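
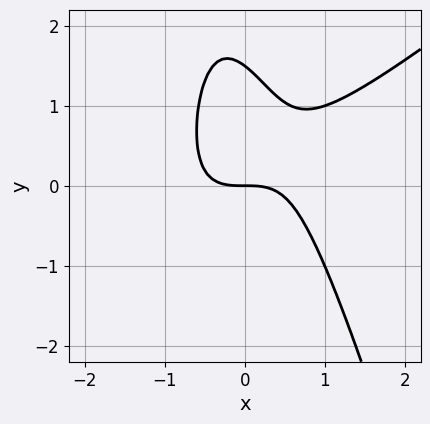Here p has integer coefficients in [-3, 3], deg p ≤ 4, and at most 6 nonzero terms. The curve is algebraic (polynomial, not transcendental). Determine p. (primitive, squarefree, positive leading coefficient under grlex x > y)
3*x^3 - 3*x^2*y - x*y^2 - 2*y^2 + 3*y

1. The degree is 3 — a generic line meets the curve in up to 3 points.
2. From the axis intercepts and sections: one y-axis crossing is at y = 0; it meets the x-axis at x = 0 (among the integer gridlines).
3. These observations pin down the coefficients.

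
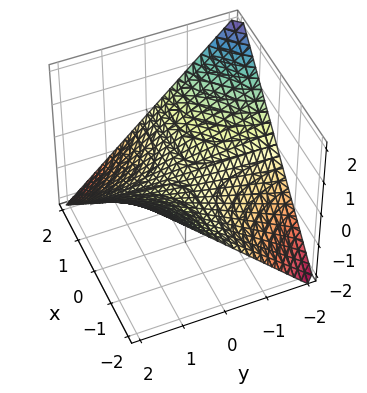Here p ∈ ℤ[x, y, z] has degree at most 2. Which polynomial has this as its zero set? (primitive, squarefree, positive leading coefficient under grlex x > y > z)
x*y + 2*z

(a) The degree is 2 — a hyperbolic paraboloid; a quadric.
(b) From the visible intercepts: every point of the x-axis in the box is on the surface; the visible y-axis segment lies entirely on the surface; it crosses the z-axis at the gridline z = 0.
(c) Together with the visible shape, these determine p as stated.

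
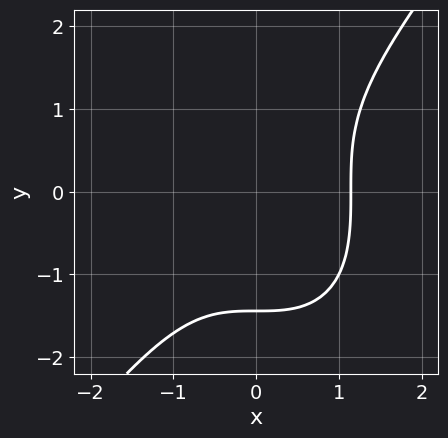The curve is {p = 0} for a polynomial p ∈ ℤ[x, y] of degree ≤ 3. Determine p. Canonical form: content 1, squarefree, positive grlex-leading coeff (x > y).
2*x^3 - y^3 - 3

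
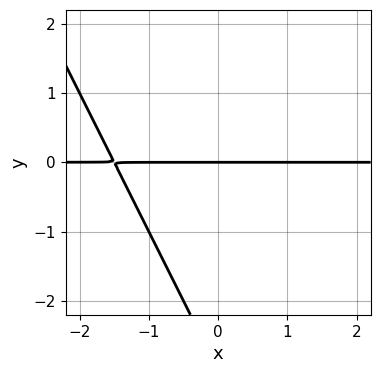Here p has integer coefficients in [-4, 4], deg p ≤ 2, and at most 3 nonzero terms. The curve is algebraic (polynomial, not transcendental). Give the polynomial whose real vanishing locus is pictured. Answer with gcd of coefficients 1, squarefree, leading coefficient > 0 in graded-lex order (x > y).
(a) Degree: a generic line meets the curve in up to 2 points, so deg p = 2.
(b) Against the integer gridlines: it crosses the y-axis at the gridline y = 0; every point of the x-axis in the box is on the curve.
(c) Putting this together gives p.

2*x*y + y^2 + 3*y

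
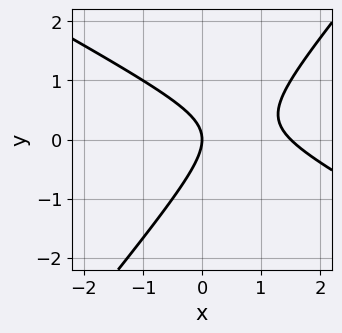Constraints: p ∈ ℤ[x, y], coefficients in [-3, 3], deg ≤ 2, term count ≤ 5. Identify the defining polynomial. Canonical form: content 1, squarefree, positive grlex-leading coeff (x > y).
1. The degree is 2 — no degree-1 curve has this shape.
2. Reading off the gridlines: one y-axis crossing is at y = 0; it meets the x-axis at x = 0 (among the integer gridlines).
3. Fitting integer coefficients to these (and the overall shape) gives p.

2*x^2 + 2*x*y - 3*y^2 - 3*x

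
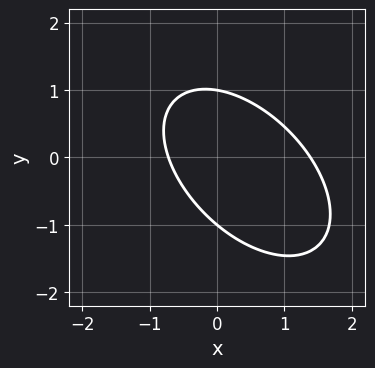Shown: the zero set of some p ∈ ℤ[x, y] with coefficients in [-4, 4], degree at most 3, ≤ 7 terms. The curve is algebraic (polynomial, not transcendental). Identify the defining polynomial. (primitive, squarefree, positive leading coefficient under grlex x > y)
3*x^2 + 3*x*y + 3*y^2 - 2*x - 3

1. deg p = 2. The shape is more complex than any degree-1 curve.
2. Against the integer gridlines: among the integer gridlines, it crosses the y-axis at y ∈ {-1, 1}.
3. Matching integer coefficients to the picture gives p.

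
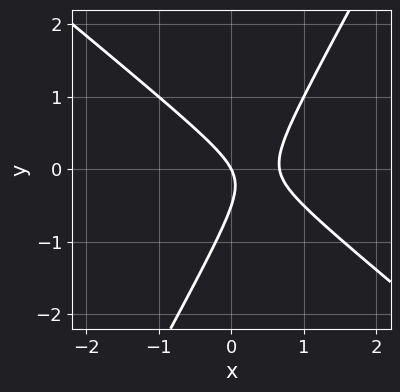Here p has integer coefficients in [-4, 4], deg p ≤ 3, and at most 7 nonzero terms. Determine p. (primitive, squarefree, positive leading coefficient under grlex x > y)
3*x^2 + 2*x*y - 2*y^2 - 2*x - y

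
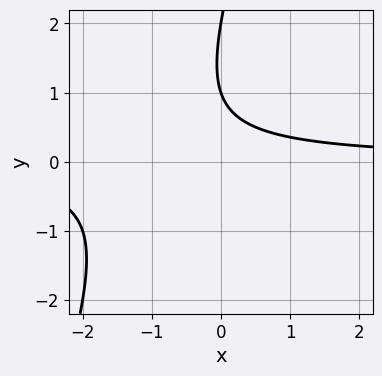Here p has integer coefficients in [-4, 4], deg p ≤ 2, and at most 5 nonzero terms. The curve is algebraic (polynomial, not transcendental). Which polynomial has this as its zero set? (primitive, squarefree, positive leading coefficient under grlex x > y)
3*x*y - y^2 + 3*y - 2

First, the degree is 2 — no degree-1 curve has this shape.
Next, reading off the gridlines: no x-intercept at any integer in the box; the y-axis gridline crossings are at y ∈ {1, 2}.
Finally, solving for integer coefficients yields p as stated.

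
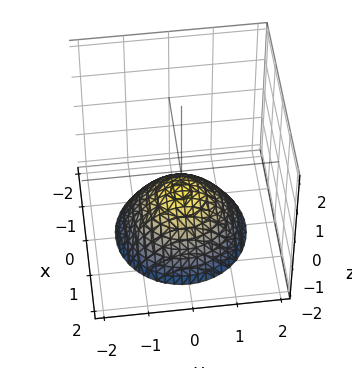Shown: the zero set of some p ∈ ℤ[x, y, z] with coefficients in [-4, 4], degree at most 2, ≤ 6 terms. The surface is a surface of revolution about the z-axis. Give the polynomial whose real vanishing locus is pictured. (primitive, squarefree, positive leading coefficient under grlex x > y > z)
2*x^2 + 2*y^2 + 3*z + 2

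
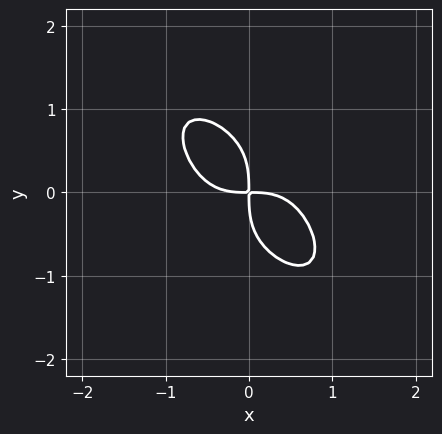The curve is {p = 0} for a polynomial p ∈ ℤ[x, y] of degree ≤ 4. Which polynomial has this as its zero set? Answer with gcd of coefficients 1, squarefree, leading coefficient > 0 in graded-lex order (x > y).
1. deg p = 4.
2. Solving for integer coefficients yields p as stated.

3*x^4 + 2*y^4 + 3*x*y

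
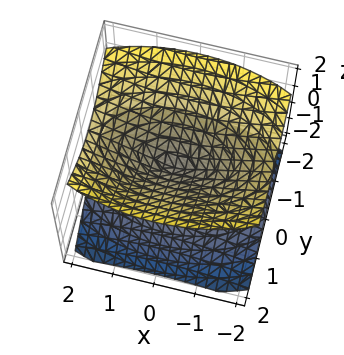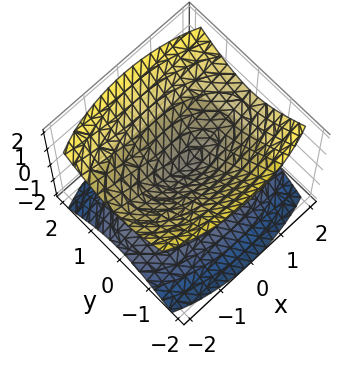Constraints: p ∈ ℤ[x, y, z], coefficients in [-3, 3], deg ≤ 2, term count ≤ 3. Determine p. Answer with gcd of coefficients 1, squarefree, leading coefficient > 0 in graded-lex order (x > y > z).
x^2 + 3*y^2 - 3*z^2

There are 2 components. They look like related sheets of one shape, so recover p as a whole.
Degree: two nappes meeting at a single point; a quadric, so deg p = 2.
Symmetries: the y ↦ −y reflection is a symmetry, so y appears only in even powers; the z ↦ −z reflection is a symmetry, so z appears only in even powers; it's symmetric under x → −x, forcing even powers of x.
Reading off the gridlines: it crosses the y-axis at the gridline y = 0; one z-axis crossing is at z = 0.
Assembling these constraints gives the stated polynomial.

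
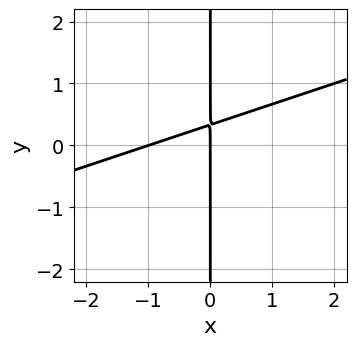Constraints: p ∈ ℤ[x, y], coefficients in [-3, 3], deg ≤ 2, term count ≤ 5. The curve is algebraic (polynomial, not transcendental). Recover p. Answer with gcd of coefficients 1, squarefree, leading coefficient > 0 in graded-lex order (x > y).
x^2 - 3*x*y + x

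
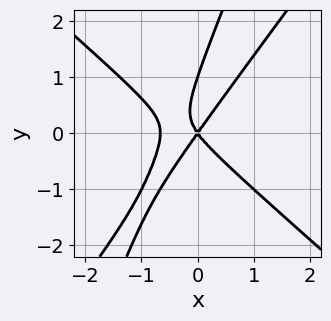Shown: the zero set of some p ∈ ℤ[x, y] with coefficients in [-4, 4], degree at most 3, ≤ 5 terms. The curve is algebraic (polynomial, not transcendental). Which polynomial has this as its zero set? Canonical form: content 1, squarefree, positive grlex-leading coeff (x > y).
3*x^3 - 3*x*y^2 + y^3 + 2*x^2 - y^2

First, the degree is 3 — the shape is more complex than any degree-2 curve.
Then, from the visible intercepts: among the integer gridlines, it crosses the y-axis at y ∈ {0, 1}; one x-axis crossing is at x = 0.
Finally, together with the visible shape, these determine p as stated.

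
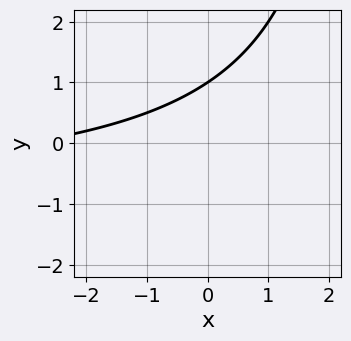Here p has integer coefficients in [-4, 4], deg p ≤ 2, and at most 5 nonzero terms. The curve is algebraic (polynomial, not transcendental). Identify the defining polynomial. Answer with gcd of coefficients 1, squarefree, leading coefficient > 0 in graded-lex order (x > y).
(a) Degree: no degree-1 curve has this shape, so deg p = 2.
(b) Observable constraints: it crosses the y-axis at the gridline y = 1; the curve avoids every integer x-axis point in the box.
(c) Fitting integer coefficients to these (and the overall shape) gives p.

x*y + x - 3*y + 3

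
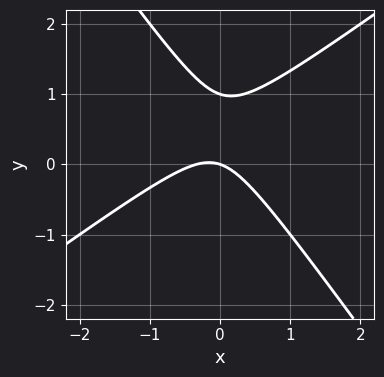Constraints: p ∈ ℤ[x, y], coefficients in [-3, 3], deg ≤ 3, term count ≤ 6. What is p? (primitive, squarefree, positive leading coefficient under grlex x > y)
3*x^2 - 2*x*y - 3*y^2 + x + 3*y

First, degree: the shape is more complex than any degree-1 curve, so deg p = 2.
Next, from the axis intercepts and sections: the y-axis gridline crossings are at y ∈ {0, 1}; one x-axis crossing is at x = 0.
Finally, together with the visible shape, these determine p as stated.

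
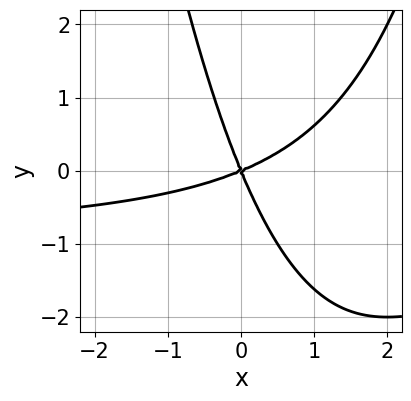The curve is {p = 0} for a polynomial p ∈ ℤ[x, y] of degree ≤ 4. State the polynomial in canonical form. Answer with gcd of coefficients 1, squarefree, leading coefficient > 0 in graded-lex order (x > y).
x^2*y + x^2 - 2*x*y - y^2

First, the degree is 3 — no degree-2 curve has this shape.
Next, observable constraints: it crosses the x-axis at the gridline x = 0; it crosses the y-axis at the gridline y = 0.
Finally, solving for integer coefficients yields p as stated.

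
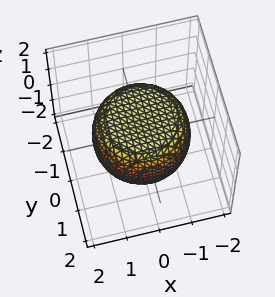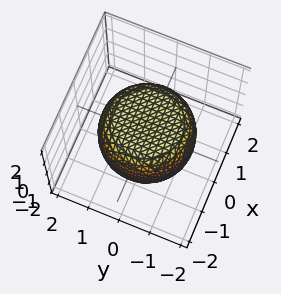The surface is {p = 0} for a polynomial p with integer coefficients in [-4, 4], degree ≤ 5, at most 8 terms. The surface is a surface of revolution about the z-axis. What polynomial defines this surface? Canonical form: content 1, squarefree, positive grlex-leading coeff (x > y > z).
The degree is 4 — a generic line meets the surface in up to 4 points.
Symmetry: the z-axis is an axis of rotation, so x and y enter only as x² + y².
Observable constraints: a circular section at z = 1 has radius exactly 1; among the integer gridlines, it crosses the z-axis at z ∈ {-1, 1}.
These observations pin down the coefficients.

x^4 + 2*x^2*y^2 + y^4 - x^2 - y^2 + 2*z^2 - 2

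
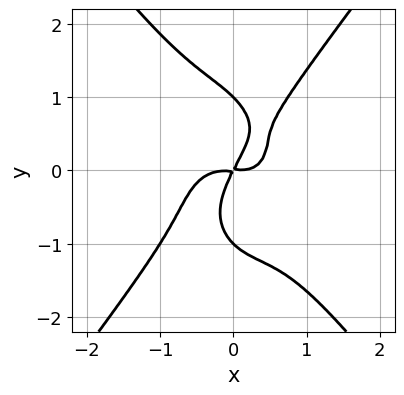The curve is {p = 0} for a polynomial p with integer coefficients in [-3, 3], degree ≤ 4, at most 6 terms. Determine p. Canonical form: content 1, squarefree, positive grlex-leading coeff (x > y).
3*x^4 - y^4 + x^2*y - 2*x*y + y^2

(a) The degree is 4 — no degree-3 curve has this shape.
(b) From the axis intercepts and sections: among the integer gridlines, it crosses the y-axis at y ∈ {-1, 1}.
(c) These observations pin down the coefficients.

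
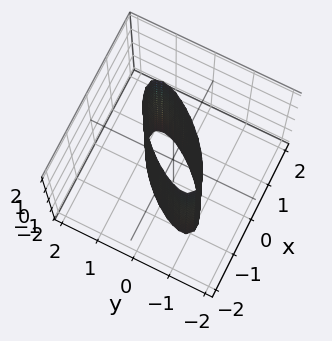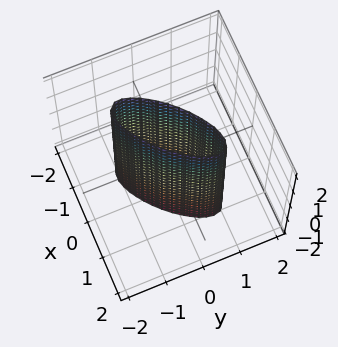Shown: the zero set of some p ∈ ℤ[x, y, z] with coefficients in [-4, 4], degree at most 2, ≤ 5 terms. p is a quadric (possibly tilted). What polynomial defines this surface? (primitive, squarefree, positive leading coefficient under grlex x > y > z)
deg p = 2.
Observable constraints: the surface avoids every integer z-axis point in the box.
Assembling these constraints gives the stated polynomial.

2*x^2 - 3*x*y + 2*y^2 - 1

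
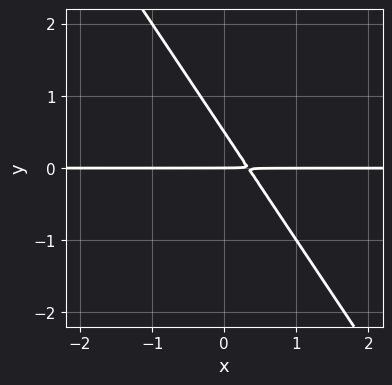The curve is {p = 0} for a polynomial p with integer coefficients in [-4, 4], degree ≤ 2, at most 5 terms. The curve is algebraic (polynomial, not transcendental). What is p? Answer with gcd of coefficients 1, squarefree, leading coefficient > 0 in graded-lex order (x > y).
3*x*y + 2*y^2 - y

The degree is 2 — a generic line meets the curve in up to 2 points.
From the visible intercepts: it crosses the y-axis at the gridline y = 0; the visible x-axis segment lies entirely on the curve.
Matching integer coefficients to the picture gives p.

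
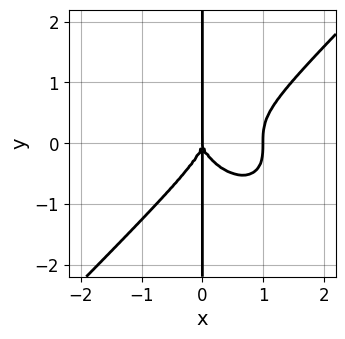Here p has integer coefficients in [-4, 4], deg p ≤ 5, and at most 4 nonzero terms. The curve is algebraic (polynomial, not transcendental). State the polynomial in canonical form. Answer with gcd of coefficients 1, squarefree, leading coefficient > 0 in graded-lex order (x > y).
x^4 - x*y^3 - x^3

(a) Degree: a generic line meets the curve in up to 4 points, so deg p = 4.
(b) From the visible intercepts: every point of the y-axis in the box is on the curve; among the integer gridlines, it crosses the x-axis at x ∈ {0, 1}.
(c) Putting this together gives p.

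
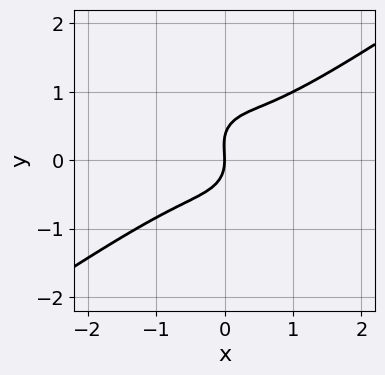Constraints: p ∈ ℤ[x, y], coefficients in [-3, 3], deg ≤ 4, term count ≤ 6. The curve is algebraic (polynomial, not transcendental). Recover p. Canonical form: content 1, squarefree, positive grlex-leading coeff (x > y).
The degree is 3 — the shape is more complex than any degree-2 curve.
Observable constraints: it crosses the x-axis at the gridline x = 0; it crosses the y-axis at the gridline y = 0.
Matching integer coefficients to the picture gives p.

3*x^3 - 3*x^2*y - 3*y^3 + y^2 + 2*x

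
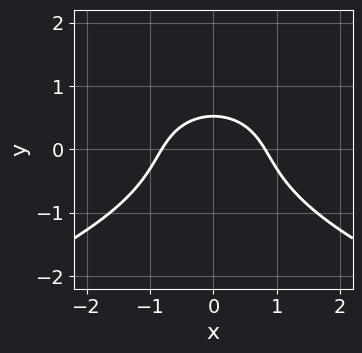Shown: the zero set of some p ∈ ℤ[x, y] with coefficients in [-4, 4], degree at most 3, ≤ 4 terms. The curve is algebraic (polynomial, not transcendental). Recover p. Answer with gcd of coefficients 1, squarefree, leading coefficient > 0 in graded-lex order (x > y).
The degree is 3 — no degree-2 curve has this shape.
Symmetries: mirror symmetry x ↦ −x ⇒ only even powers of x.
The integer polynomial consistent with all of this is the stated p.

3*y^3 + 3*x^2 + 3*y - 2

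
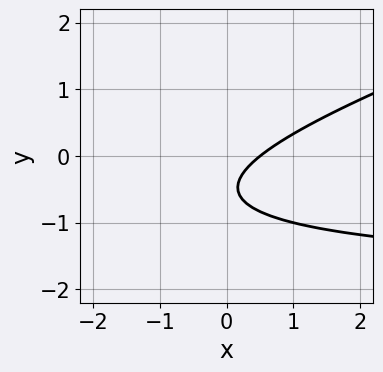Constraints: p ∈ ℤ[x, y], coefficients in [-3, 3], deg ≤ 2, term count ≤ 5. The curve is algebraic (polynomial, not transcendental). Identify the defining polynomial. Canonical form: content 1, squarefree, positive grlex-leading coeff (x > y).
(a) Degree: a generic line meets the curve in up to 2 points, so deg p = 2.
(b) Reading off the gridlines: the curve avoids every integer y-axis point in the box.
(c) Putting this together gives p.

x*y - 3*y^2 + 2*x - 3*y - 1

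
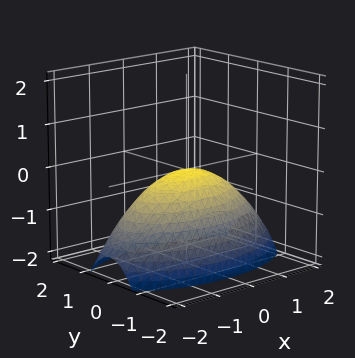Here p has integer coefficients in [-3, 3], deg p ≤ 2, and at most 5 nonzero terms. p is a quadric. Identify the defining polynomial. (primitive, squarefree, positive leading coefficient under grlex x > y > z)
x^2 + 3*y^2 + 3*z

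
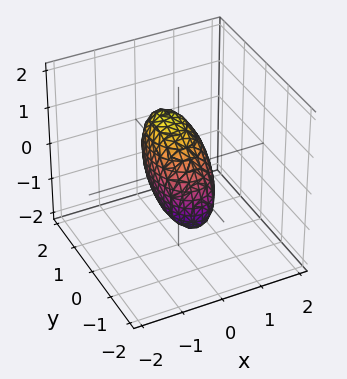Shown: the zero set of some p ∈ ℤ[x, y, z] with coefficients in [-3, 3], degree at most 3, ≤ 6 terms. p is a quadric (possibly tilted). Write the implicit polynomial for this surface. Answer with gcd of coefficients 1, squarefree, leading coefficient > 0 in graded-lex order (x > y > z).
2*x^2 + y^2 - y*z + z^2 - 1

1. The degree is 2 — a generic line meets the surface in up to 2 points.
2. Observable constraints: among the integer gridlines, it crosses the y-axis at y ∈ {-1, 1}; among the integer gridlines, it crosses the z-axis at z ∈ {-1, 1}.
3. Matching integer coefficients to the picture gives p.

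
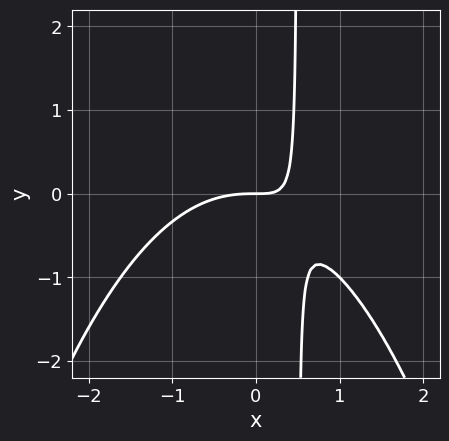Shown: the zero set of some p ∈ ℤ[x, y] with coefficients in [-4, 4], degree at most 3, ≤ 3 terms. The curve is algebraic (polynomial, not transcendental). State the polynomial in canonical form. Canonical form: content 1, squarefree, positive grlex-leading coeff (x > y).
x^3 + 2*x*y - y

1. deg p = 3. No degree-2 curve has this shape.
2. From the visible intercepts: one y-axis crossing is at y = 0; it meets the x-axis at x = 0 (among the integer gridlines).
3. Solving for integer coefficients yields p as stated.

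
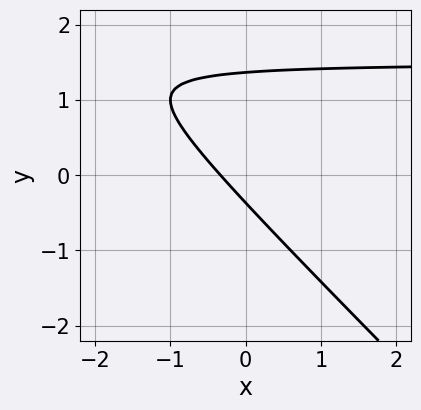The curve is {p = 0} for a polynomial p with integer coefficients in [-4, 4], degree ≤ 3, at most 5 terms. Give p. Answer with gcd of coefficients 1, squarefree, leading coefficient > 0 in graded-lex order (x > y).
(a) Degree: a generic line meets the curve in up to 2 points, so deg p = 2.
(b) Solving for integer coefficients yields p as stated.

2*x*y + 2*y^2 - 3*x - 2*y - 1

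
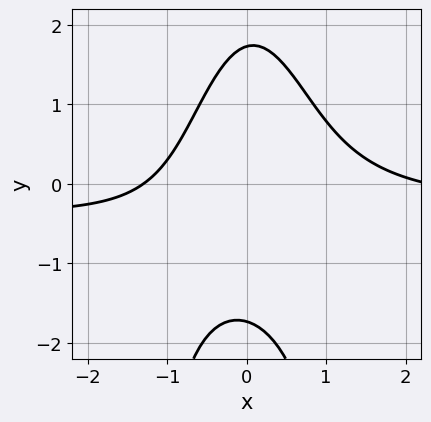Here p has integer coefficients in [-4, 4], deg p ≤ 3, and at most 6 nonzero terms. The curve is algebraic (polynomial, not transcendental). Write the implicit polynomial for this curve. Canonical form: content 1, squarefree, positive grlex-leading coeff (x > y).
3*x^2*y + x^2 + y^2 - x - 3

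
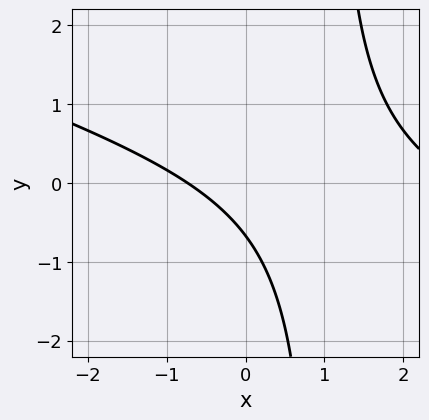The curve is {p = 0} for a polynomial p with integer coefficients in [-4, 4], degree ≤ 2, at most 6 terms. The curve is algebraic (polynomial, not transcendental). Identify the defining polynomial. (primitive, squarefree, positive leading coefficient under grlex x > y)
x^2 + 3*x*y - 2*x - 3*y - 2

(a) Degree: the shape is more complex than any degree-1 curve, so deg p = 2.
(b) The integer polynomial consistent with all of this is the stated p.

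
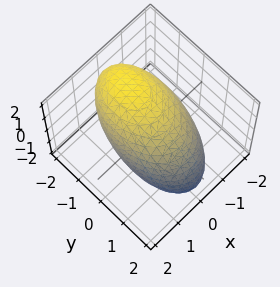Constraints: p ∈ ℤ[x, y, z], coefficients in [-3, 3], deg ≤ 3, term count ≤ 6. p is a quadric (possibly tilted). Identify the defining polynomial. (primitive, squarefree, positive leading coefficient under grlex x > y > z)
First, deg p = 2.
Finally, the integer polynomial consistent with all of this is the stated p.

2*x^2 + y^2 + y*z + z^2 - 3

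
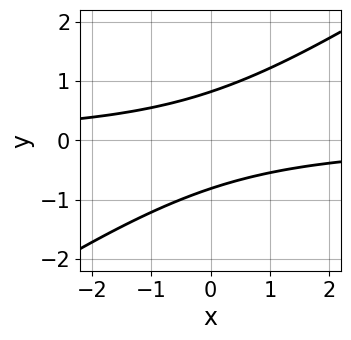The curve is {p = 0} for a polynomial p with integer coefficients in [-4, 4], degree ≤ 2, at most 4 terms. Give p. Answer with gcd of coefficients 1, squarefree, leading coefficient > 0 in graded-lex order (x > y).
2*x*y - 3*y^2 + 2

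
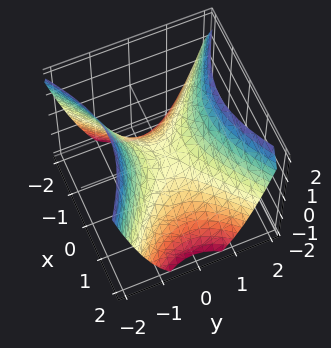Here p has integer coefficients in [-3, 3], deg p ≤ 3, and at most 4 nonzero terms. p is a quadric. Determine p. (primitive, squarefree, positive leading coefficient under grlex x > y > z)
2*x^2 - 3*y^2 + 3*z

1. The degree is 2 — a saddle surface; a quadric.
2. Symmetries: mirror symmetry y ↦ −y ⇒ only even powers of y; mirror symmetry x ↦ −x ⇒ only even powers of x.
3. From the visible intercepts: it crosses the y-axis at the gridline y = 0; it crosses the z-axis at the gridline z = 0; it crosses the x-axis at the gridline x = 0.
4. Assembling these constraints gives the stated polynomial.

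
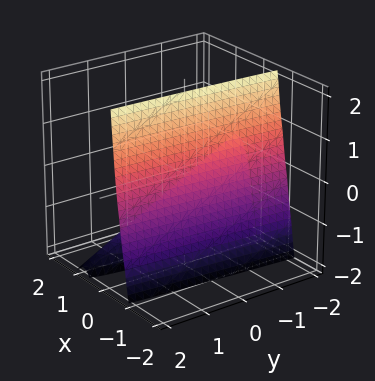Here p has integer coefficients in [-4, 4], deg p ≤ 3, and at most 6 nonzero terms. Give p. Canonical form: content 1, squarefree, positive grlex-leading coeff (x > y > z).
3*x^3 - 3*x^2 + x*y + 2*x*z + 2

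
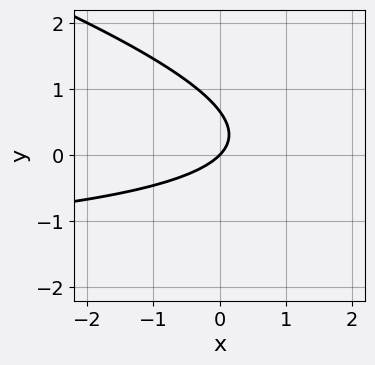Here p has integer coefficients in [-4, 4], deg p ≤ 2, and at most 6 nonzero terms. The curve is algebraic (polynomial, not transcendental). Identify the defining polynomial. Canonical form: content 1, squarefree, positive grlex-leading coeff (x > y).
1. deg p = 2.
2. From the axis intercepts and sections: it crosses the y-axis at the gridline y = 0; it crosses the x-axis at the gridline x = 0.
3. Matching integer coefficients to the picture gives p.

x*y + 3*y^2 + 2*x - 2*y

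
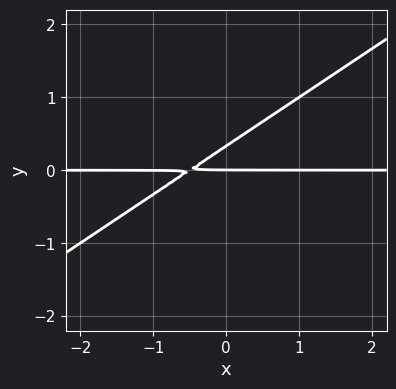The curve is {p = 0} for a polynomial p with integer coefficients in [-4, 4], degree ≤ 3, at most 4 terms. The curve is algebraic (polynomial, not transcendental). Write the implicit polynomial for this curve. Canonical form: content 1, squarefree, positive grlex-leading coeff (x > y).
(a) deg p = 2. No degree-1 curve has this shape.
(b) Checking where it meets the axes: it crosses the y-axis at the gridline y = 0; the visible x-axis segment lies entirely on the curve.
(c) Fitting integer coefficients to these (and the overall shape) gives p.

2*x*y - 3*y^2 + y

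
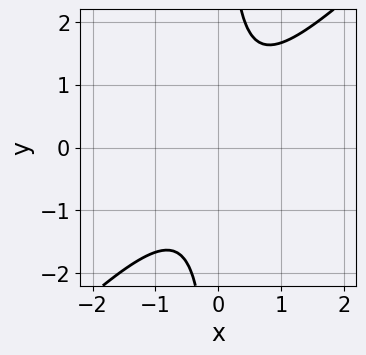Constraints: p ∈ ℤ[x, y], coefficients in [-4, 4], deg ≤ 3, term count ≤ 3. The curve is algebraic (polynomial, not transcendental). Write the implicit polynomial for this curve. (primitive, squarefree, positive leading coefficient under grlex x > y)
Degree: a generic line meets the curve in up to 2 points, so deg p = 2.
Reading off the gridlines: no x-intercept at any integer in the box; the curve avoids every integer y-axis point in the box.
Fitting integer coefficients to these (and the overall shape) gives p.

3*x^2 - 3*x*y + 2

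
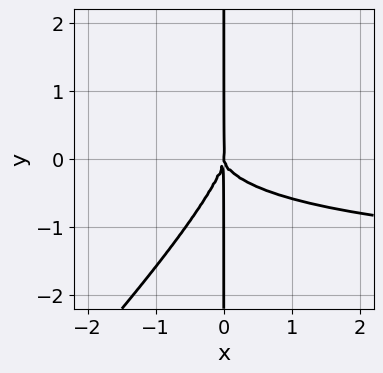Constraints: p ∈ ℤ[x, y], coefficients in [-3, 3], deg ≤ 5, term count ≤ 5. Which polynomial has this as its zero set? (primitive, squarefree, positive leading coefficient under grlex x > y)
x^3*y - 3*x^2*y^2 + 2*x*y^3 + 2*x^3

(a) Degree: no degree-3 curve has this shape, so deg p = 4.
(b) Checking where it meets the axes: it crosses the x-axis at the gridline x = 0; every point of the y-axis in the box is on the curve.
(c) These observations pin down the coefficients.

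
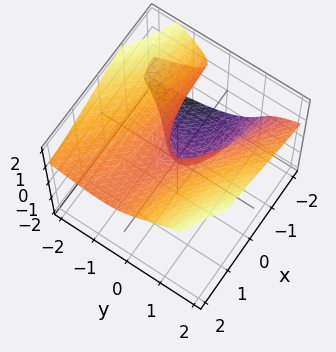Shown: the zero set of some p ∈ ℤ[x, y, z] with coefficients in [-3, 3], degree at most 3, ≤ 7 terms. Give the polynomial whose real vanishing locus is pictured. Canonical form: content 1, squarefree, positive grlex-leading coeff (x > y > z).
3*x*y*z - 3*z^3 - x*z + 3*y^2 + 2*x

First, the degree is 3 — no degree-2 surface has this shape.
Next, against the integer gridlines: one x-axis crossing is at x = 0; it meets the y-axis at y = 0 (among the integer gridlines); one z-axis crossing is at z = 0.
Finally, putting this together gives p.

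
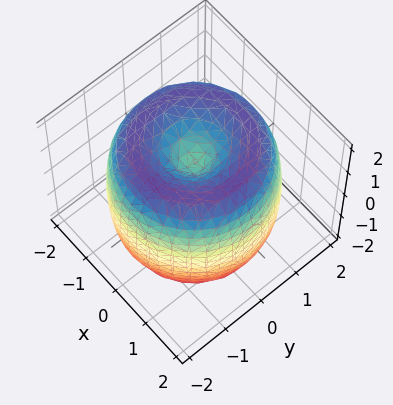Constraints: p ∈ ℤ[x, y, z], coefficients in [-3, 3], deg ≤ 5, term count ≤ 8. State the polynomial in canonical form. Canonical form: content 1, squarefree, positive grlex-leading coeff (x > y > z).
x^4 + 2*x^2*y^2 + y^4 - 3*x^2 - 3*y^2 + z^2 - 1

1. deg p = 4. The shape is more complex than any degree-3 surface.
2. Symmetries: rotational symmetry about the z-axis ⇒ p depends on x, y only through x² + y².
3. Against the integer gridlines: a circular section at z = 0 has radius between 1 and 2; among the integer gridlines, it crosses the z-axis at z ∈ {-1, 1}.
4. Together with the visible shape, these determine p as stated.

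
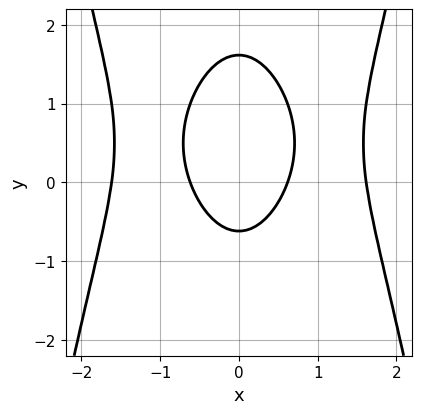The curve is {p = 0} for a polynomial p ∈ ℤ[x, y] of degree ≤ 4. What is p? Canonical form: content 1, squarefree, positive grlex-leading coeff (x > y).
x^4 - 3*x^2 - y^2 + y + 1

First, degree: no degree-3 curve has this shape, so deg p = 4.
Then, symmetries: it's symmetric under x → −x, forcing even powers of x.
Finally, these observations pin down the coefficients.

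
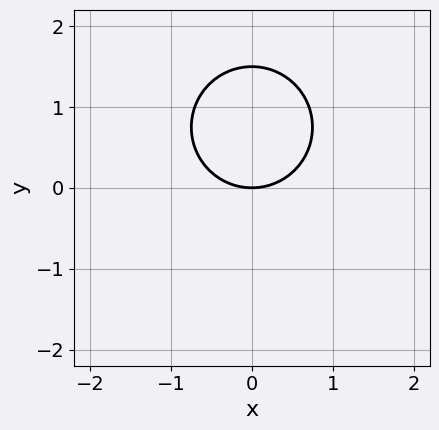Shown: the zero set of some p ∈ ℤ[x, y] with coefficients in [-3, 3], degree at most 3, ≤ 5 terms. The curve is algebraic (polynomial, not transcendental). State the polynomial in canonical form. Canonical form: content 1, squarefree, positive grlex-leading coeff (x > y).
2*x^2 + 2*y^2 - 3*y

Degree: a generic line meets the curve in up to 2 points, so deg p = 2.
Symmetries: it's symmetric under x → −x, forcing even powers of x.
Observable constraints: it meets the y-axis at y = 0 (among the integer gridlines); it crosses the x-axis at the gridline x = 0.
Together with the visible shape, these determine p as stated.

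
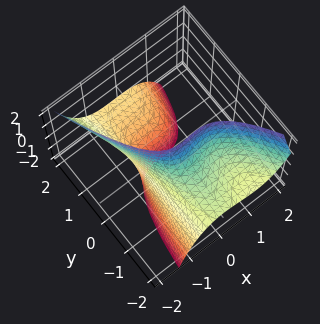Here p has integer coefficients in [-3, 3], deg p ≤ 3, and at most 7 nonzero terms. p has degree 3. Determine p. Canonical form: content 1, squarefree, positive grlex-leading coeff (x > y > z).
Degree: the shape is more complex than any degree-2 surface, so deg p = 3.
From the axis intercepts and sections: the surface avoids every integer y-axis point in the box; the surface avoids every integer z-axis point in the box.
Solving for integer coefficients yields p as stated.

2*x^3 + x^2*y - x^2 + 2*y*z + 2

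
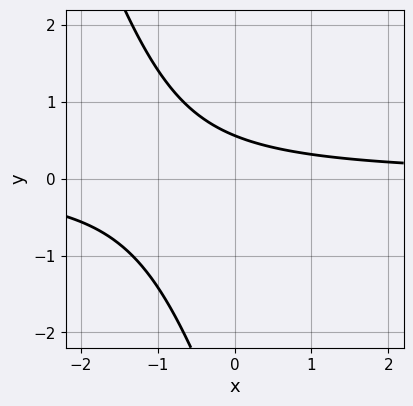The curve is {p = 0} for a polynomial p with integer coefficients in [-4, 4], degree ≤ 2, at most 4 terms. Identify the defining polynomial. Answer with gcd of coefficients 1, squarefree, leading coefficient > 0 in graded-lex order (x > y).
3*x*y + y^2 + 3*y - 2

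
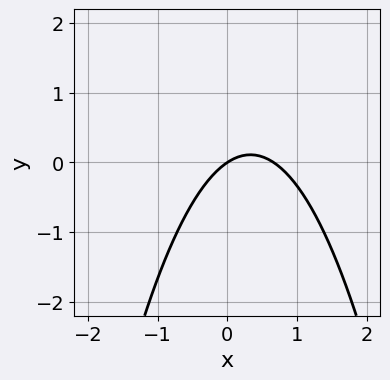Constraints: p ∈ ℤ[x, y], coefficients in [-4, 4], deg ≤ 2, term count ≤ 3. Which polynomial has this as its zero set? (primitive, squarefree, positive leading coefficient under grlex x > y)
First, degree: the shape is more complex than any degree-1 curve, so deg p = 2.
Next, from the axis intercepts and sections: one x-axis crossing is at x = 0; it crosses the y-axis at the gridline y = 0.
Finally, together with the visible shape, these determine p as stated.

3*x^2 - 2*x + 3*y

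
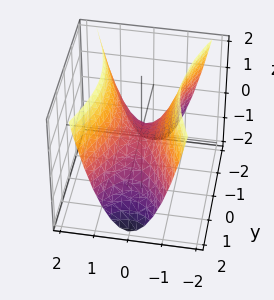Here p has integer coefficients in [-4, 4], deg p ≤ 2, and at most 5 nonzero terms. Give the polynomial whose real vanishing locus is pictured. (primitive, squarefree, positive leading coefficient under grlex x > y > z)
3*x^2 - y^2 - 2*z

First, the degree is 2 — a hyperbolic paraboloid; a quadric.
Next, symmetries: mirror symmetry y ↦ −y ⇒ only even powers of y; it's symmetric under x → −x, forcing even powers of x.
Next, against the integer gridlines: it crosses the z-axis at the gridline z = 0; one y-axis crossing is at y = 0.
Finally, together with the visible shape, these determine p as stated.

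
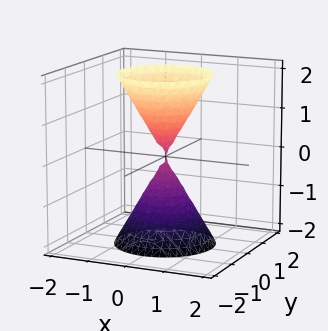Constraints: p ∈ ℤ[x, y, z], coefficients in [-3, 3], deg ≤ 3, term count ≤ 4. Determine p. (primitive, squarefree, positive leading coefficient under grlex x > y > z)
(a) I count 2 distinct pieces. Treating them together as one polynomial.
(b) deg p = 2. A double cone through the origin; a quadric.
(c) Symmetries: the z ↦ −z reflection is a symmetry, so z appears only in even powers; rotational symmetry about the z-axis ⇒ p depends on x, y only through x² + y².
(d) From the visible intercepts: one z-axis crossing is at z = 0; it meets the y-axis at y = 0 (among the integer gridlines); it crosses the x-axis at the gridline x = 0.
(e) Assembling these constraints gives the stated polynomial.

3*x^2 + 3*y^2 - z^2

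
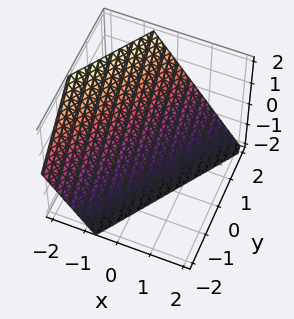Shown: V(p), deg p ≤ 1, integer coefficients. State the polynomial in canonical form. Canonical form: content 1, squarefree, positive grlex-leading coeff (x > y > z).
3*x - 2*y + 2*z + 2

First, the degree is 1 — every cross-section is a straight line — this is a plane.
Next, from the axis intercepts and sections: it crosses the y-axis at the gridline y = 1; it meets the z-axis at z = -1 (among the integer gridlines).
Finally, putting this together gives p.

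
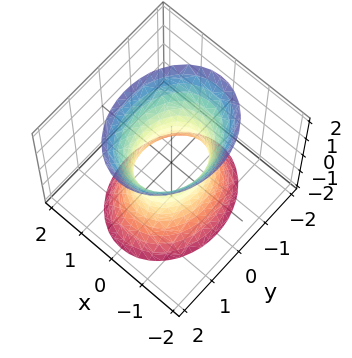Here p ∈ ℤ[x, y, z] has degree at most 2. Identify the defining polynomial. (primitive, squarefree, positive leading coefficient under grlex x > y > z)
3*x^2 + 2*y^2 - z^2 - 2

1. Degree: one connected sheet with a waist; a quadric, so deg p = 2.
2. Symmetries: mirror symmetry x ↦ −x ⇒ only even powers of x; mirror symmetry y ↦ −y ⇒ only even powers of y; it's symmetric under z → −z, forcing even powers of z.
3. From the visible intercepts: the y-axis gridline crossings are at y ∈ {-1, 1}; no z-intercept at any integer in the box.
4. Solving for integer coefficients yields p as stated.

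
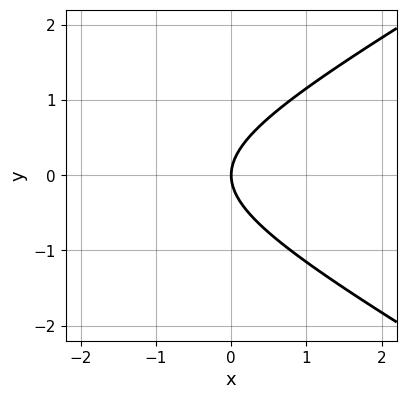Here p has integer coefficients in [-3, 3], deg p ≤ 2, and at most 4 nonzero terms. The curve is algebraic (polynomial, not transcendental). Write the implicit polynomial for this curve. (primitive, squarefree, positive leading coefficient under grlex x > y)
First, the degree is 2 — no degree-1 curve has this shape.
Next, symmetries: it's symmetric under y → −y, forcing even powers of y.
Then, from the visible intercepts: it crosses the y-axis at the gridline y = 0; one x-axis crossing is at x = 0.
Finally, putting this together gives p.

x^2 - 3*y^2 + 3*x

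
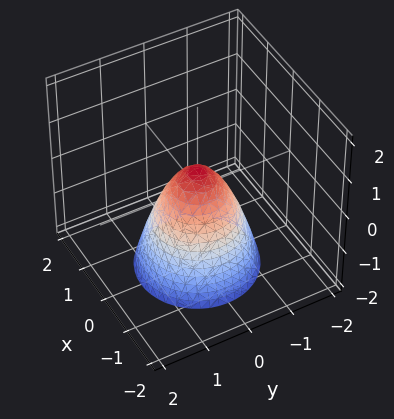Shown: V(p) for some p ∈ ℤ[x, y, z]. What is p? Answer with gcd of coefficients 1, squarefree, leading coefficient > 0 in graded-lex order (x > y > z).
3*x^2 + 3*y^2 + 2*z - 1

(a) The degree is 2 — a generic line meets the surface in up to 2 points.
(b) Symmetries: the z-axis is an axis of rotation, so x and y enter only as x² + y².
(c) From the axis intercepts and sections: a circular section at z = 0 has radius between 0 and 1.
(d) Matching integer coefficients to the picture gives p.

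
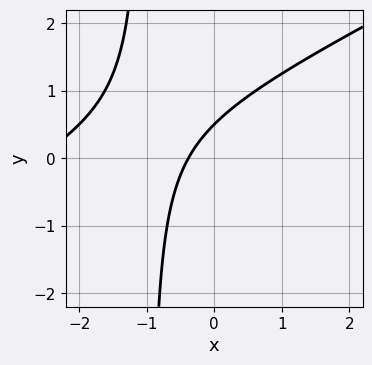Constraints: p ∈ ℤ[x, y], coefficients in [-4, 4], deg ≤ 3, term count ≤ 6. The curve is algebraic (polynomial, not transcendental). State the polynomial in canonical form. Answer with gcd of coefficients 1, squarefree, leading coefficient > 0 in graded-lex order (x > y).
x^2 - 2*x*y + 3*x - 2*y + 1

deg p = 2.
Putting this together gives p.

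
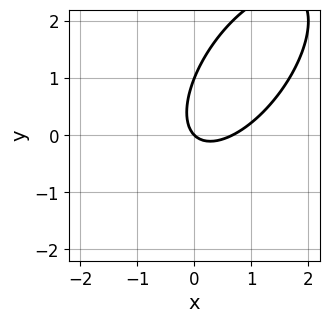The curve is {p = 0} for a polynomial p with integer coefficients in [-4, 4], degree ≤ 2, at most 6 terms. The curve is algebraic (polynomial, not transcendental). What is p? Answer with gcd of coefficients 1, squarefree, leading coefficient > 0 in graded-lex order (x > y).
Degree: a generic line meets the curve in up to 2 points, so deg p = 2.
From the visible intercepts: the y-axis gridline crossings are at y ∈ {0, 1}; one x-axis crossing is at x = 0.
Solving for integer coefficients yields p as stated.

3*x^2 - 3*x*y + 2*y^2 - 2*x - 2*y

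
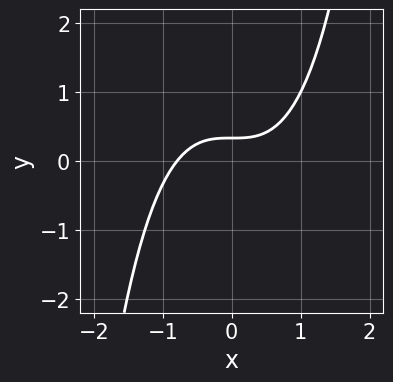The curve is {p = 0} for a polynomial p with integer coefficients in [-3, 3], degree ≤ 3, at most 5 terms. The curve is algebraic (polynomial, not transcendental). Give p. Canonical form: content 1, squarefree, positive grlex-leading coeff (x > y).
2*x^3 - 3*y + 1

1. deg p = 3. The shape is more complex than any degree-2 curve.
2. Solving for integer coefficients yields p as stated.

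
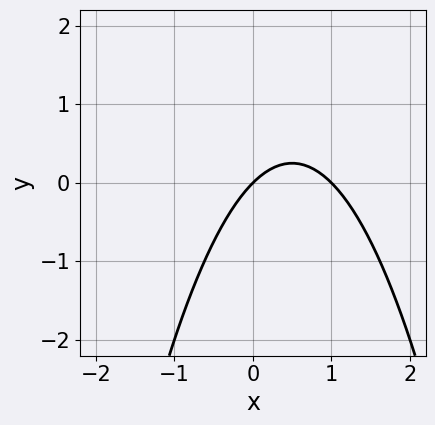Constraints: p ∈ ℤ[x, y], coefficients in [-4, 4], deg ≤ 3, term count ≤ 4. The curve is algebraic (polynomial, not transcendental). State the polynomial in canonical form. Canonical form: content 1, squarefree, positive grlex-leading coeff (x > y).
x^2 - x + y

1. deg p = 2. The shape is more complex than any degree-1 curve.
2. Observable constraints: it crosses the y-axis at the gridline y = 0; among the integer gridlines, it crosses the x-axis at x ∈ {0, 1}.
3. Together with the visible shape, these determine p as stated.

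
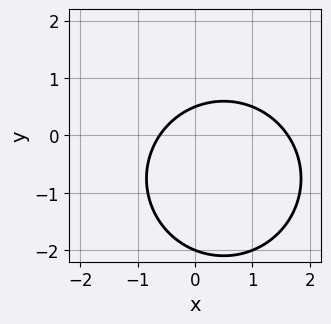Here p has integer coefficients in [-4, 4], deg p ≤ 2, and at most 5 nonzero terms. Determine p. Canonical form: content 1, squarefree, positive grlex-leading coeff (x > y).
Degree: no degree-1 curve has this shape, so deg p = 2.
Checking where it meets the axes: it crosses the y-axis at the gridline y = -2.
Solving for integer coefficients yields p as stated.

2*x^2 + 2*y^2 - 2*x + 3*y - 2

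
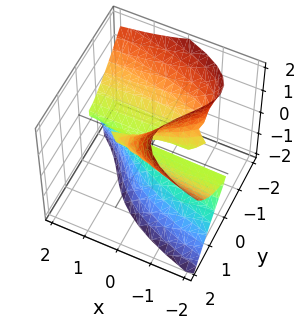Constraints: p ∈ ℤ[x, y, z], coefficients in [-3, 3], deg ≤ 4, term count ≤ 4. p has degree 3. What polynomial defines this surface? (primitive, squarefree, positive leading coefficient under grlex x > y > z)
1. deg p = 3.
2. Observable constraints: one y-axis crossing is at y = 0; the visible x-axis segment lies entirely on the surface; it meets the z-axis at z = 0 (among the integer gridlines).
3. Assembling these constraints gives the stated polynomial.

2*x*z^2 + 2*y^3 + z^3 - 3*y*z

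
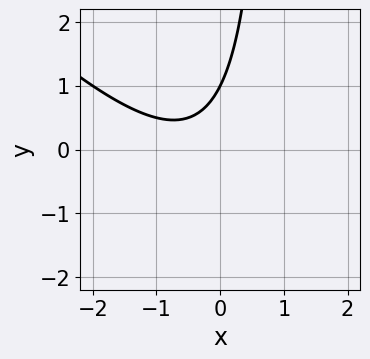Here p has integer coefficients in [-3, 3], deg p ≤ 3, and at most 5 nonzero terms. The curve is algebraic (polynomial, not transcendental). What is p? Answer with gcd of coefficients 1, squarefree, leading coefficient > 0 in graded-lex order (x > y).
x^2 + x*y + x - y + 1

(a) The degree is 2 — no degree-1 curve has this shape.
(b) Observable constraints: one y-axis crossing is at y = 1; it misses every integer gridline on the x-axis.
(c) Fitting integer coefficients to these (and the overall shape) gives p.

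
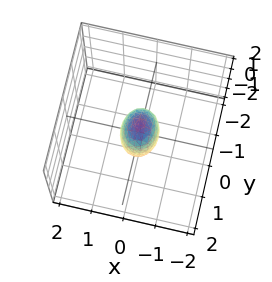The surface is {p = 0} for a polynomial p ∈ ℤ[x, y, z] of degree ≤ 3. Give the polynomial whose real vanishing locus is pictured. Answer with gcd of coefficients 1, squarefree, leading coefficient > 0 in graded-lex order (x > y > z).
3*x^2 + 2*y^2 + z^2 - 1

deg p = 2. A closed, bounded, convex surface; a quadric.
Symmetries: it's symmetric under z → −z, forcing even powers of z; it's symmetric under x → −x, forcing even powers of x; mirror symmetry y ↦ −y ⇒ only even powers of y.
From the axis intercepts and sections: among the integer gridlines, it crosses the z-axis at z ∈ {-1, 1}.
Assembling these constraints gives the stated polynomial.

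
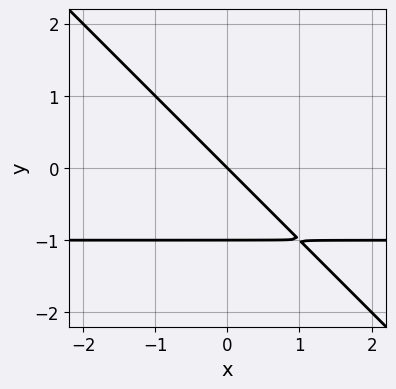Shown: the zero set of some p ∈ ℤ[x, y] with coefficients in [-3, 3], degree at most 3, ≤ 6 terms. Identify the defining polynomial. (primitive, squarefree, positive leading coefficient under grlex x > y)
x*y + y^2 + x + y

(a) The degree is 2 — no degree-1 curve has this shape.
(b) From the visible intercepts: among the integer gridlines, it crosses the y-axis at y ∈ {-1, 0}; it meets the x-axis at x = 0 (among the integer gridlines).
(c) These observations pin down the coefficients.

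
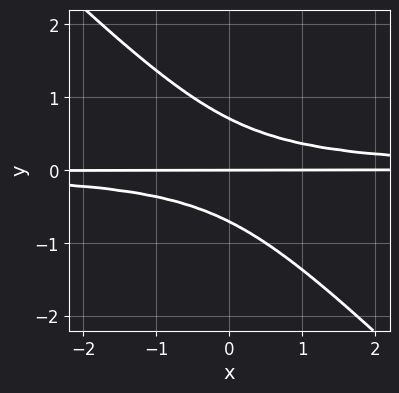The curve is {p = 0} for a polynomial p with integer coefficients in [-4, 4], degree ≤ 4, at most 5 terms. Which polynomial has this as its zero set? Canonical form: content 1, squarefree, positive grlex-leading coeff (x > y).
2*x*y^2 + 2*y^3 - y

First, deg p = 3. A generic line meets the curve in up to 3 points.
Next, from the visible intercepts: every point of the x-axis in the box is on the curve; one y-axis crossing is at y = 0.
Finally, solving for integer coefficients yields p as stated.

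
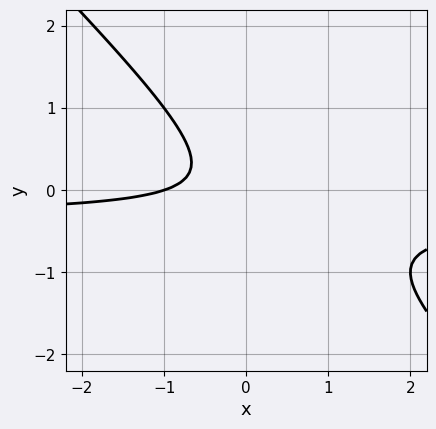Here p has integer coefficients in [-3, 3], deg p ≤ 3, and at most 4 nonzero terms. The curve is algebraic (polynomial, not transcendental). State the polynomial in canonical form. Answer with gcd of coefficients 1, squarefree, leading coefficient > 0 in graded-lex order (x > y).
3*x*y + 3*y^2 + x + 1

1. deg p = 2. No degree-1 curve has this shape.
2. Against the integer gridlines: it misses every integer gridline on the y-axis; it meets the x-axis at x = -1 (among the integer gridlines).
3. The integer polynomial consistent with all of this is the stated p.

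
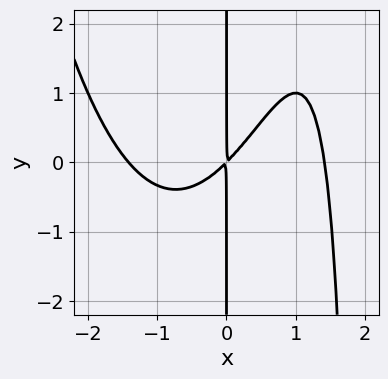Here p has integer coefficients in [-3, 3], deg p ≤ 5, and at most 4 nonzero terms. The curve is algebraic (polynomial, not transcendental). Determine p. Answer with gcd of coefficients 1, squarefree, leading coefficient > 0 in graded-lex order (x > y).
x^4 - x^2*y - 2*x^2 + 2*x*y

1. deg p = 4. The shape is more complex than any degree-3 curve.
2. Checking where it meets the axes: the visible y-axis segment lies entirely on the curve.
3. Assembling these constraints gives the stated polynomial.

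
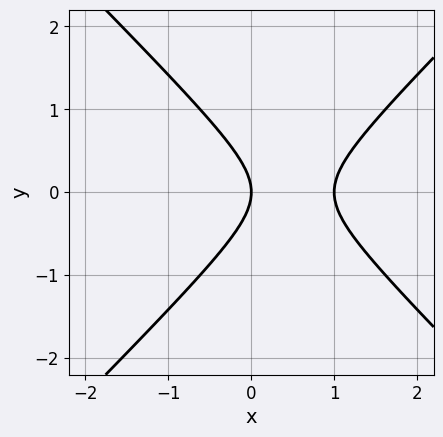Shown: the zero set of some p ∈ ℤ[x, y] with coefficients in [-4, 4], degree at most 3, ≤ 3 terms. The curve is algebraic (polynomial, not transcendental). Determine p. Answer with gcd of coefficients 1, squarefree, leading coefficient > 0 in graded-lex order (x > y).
deg p = 2. No degree-1 curve has this shape.
Symmetries: the y ↦ −y reflection is a symmetry, so y appears only in even powers.
Reading off the gridlines: it meets the y-axis at y = 0 (among the integer gridlines); among the integer gridlines, it crosses the x-axis at x ∈ {0, 1}.
Putting this together gives p.

x^2 - y^2 - x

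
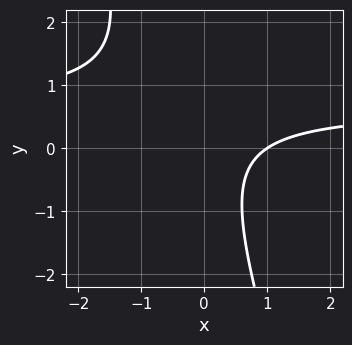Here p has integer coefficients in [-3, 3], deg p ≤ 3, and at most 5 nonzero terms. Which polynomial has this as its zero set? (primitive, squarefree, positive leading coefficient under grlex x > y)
3*x*y + y^2 - 2*x + 2

First, the degree is 2 — no degree-1 curve has this shape.
Then, observable constraints: the curve avoids every integer y-axis point in the box; it crosses the x-axis at the gridline x = 1.
Finally, matching integer coefficients to the picture gives p.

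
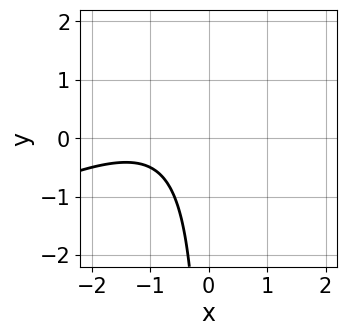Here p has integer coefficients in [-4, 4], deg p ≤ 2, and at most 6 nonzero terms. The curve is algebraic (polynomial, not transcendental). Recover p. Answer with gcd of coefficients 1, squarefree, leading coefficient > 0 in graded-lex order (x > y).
Degree: the shape is more complex than any degree-1 curve, so deg p = 2.
Checking where it meets the axes: the curve avoids every integer x-axis point in the box; it misses every integer gridline on the y-axis.
Fitting integer coefficients to these (and the overall shape) gives p.

x^2 - 2*x*y + 2*x + 2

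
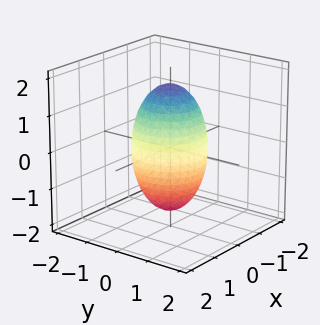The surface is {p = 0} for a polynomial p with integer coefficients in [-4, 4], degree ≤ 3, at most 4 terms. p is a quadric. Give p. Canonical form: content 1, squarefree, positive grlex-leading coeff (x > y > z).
Degree: a closed, bounded, convex surface; a quadric, so deg p = 2.
Symmetry: every cross-section ⟂ z is a circle, so x, y appear only via x² + y²; it's symmetric under z → −z, forcing even powers of z.
Against the integer gridlines: among the integer gridlines, it crosses the x-axis at x ∈ {-1, 1}; a circular section at z = 1 has radius between 0 and 1.
Matching integer coefficients to the picture gives p. Check: (0, -1, 0) on the y-axis lies on the surface, and p(0, -1, 0) = 0. ✓

3*x^2 + 3*y^2 + z^2 - 3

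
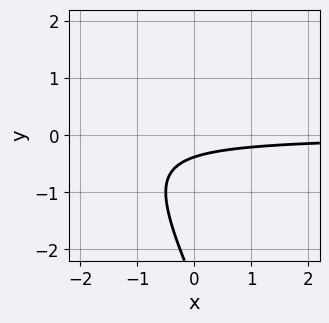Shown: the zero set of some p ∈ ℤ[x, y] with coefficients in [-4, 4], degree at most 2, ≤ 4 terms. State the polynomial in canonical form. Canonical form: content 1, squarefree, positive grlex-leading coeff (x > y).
(a) Degree: no degree-1 curve has this shape, so deg p = 2.
(b) From the axis intercepts and sections: no x-intercept at any integer in the box.
(c) Matching integer coefficients to the picture gives p.

2*x*y + y^2 + 3*y + 1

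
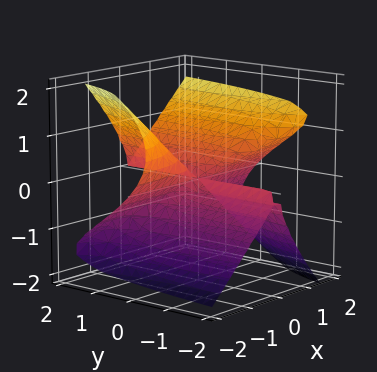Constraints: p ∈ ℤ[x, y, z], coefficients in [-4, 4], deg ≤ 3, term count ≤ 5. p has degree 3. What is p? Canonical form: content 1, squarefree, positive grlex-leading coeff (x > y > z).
Degree: a generic line meets the surface in up to 3 points, so deg p = 3.
Checking where it meets the axes: the visible x-axis segment lies entirely on the surface; it meets the z-axis at z = 0 (among the integer gridlines); the visible y-axis segment lies entirely on the surface.
Putting this together gives p.

2*x^2*y + 2*x^2*z - 2*x*y*z - 3*z^3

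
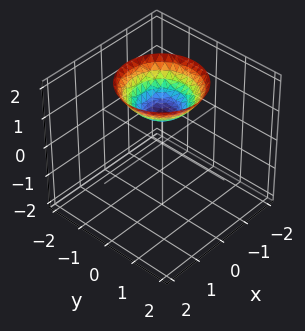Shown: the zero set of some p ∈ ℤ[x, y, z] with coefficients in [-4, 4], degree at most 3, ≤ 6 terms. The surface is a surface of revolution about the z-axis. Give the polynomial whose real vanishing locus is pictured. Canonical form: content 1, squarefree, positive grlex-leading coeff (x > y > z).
1. Degree: no degree-1 surface has this shape, so deg p = 2.
2. By symmetry, the surface is invariant under rotation about z: p = q(x² + y², z).
3. From the visible intercepts: a circular section at z = 2 has radius between 1 and 2; it crosses the z-axis at the gridline z = 1; the surface avoids every integer x-axis point in the box; no y-intercept at any integer in the box.
4. These observations pin down the coefficients.

2*x^2 + 2*y^2 - 3*z + 3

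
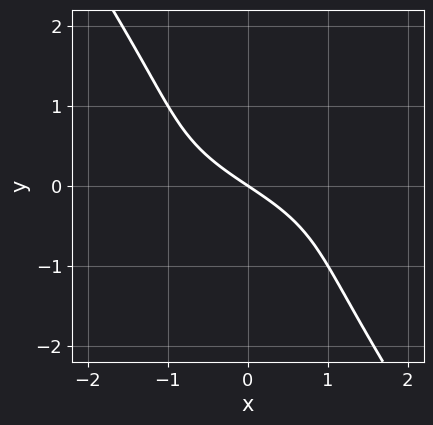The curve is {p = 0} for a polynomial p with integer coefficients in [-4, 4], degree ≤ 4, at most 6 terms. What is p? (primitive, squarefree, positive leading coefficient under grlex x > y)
3*x*y^2 + 2*y^3 + 2*x + 3*y

The degree is 3 — a generic line meets the curve in up to 3 points.
Reading off the gridlines: it crosses the x-axis at the gridline x = 0; it meets the y-axis at y = 0 (among the integer gridlines).
Fitting integer coefficients to these (and the overall shape) gives p.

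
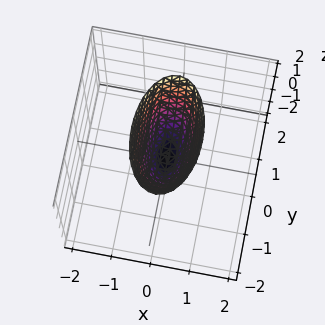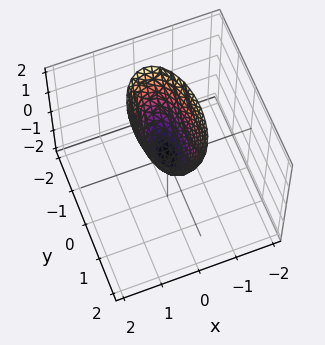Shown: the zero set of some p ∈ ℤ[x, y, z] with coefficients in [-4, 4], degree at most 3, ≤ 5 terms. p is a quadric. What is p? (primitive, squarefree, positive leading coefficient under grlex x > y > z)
3*x^2 + y^2 - z

1. Degree: a single bowl opening along one axis; a quadric, so deg p = 2.
2. Symmetries: the x ↦ −x reflection is a symmetry, so x appears only in even powers; mirror symmetry y ↦ −y ⇒ only even powers of y.
3. Checking where it meets the axes: one y-axis crossing is at y = 0; it meets the x-axis at x = 0 (among the integer gridlines); it crosses the z-axis at the gridline z = 0.
4. Together with the visible shape, these determine p as stated.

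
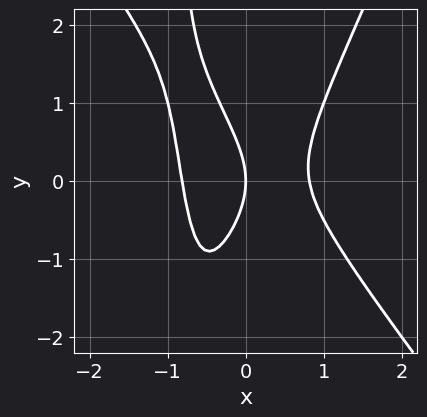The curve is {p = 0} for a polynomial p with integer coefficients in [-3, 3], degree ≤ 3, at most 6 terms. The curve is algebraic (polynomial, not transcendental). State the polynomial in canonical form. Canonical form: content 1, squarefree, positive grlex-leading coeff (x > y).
3*x^3 + x^2*y - x*y^2 - y^2 - 2*x

(a) deg p = 3.
(b) From the visible intercepts: one x-axis crossing is at x = 0; one y-axis crossing is at y = 0.
(c) Solving for integer coefficients yields p as stated.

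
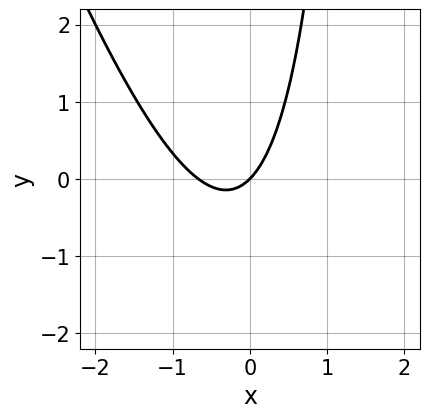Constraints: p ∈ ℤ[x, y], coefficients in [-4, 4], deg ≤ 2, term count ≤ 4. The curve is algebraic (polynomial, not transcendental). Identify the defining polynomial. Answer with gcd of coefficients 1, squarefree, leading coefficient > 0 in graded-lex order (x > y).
Degree: a generic line meets the curve in up to 2 points, so deg p = 2.
From the axis intercepts and sections: one y-axis crossing is at y = 0; it crosses the x-axis at the gridline x = 0.
The integer polynomial consistent with all of this is the stated p.

3*x^2 + x*y + 2*x - 2*y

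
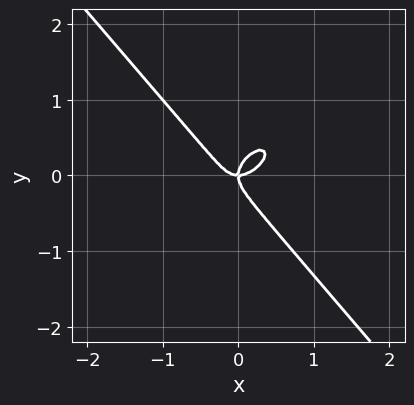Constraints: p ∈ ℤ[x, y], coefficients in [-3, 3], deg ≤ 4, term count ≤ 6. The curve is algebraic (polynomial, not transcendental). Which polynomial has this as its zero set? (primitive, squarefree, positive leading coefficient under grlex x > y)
First, degree: no degree-2 curve has this shape, so deg p = 3.
Next, observable constraints: one x-axis crossing is at x = 0; it meets the y-axis at y = 0 (among the integer gridlines).
Finally, together with the visible shape, these determine p as stated.

2*x^3 - x^2*y + 2*y^3 - x*y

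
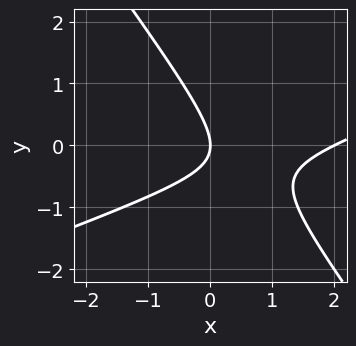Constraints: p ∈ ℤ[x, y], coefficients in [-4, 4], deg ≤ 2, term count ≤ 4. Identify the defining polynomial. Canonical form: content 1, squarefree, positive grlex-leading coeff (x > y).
x^2 - 2*x*y - 2*y^2 - 2*x

First, deg p = 2. No degree-1 curve has this shape.
Then, against the integer gridlines: the x-axis gridline crossings are at x ∈ {0, 2}; it meets the y-axis at y = 0 (among the integer gridlines).
Finally, these observations pin down the coefficients.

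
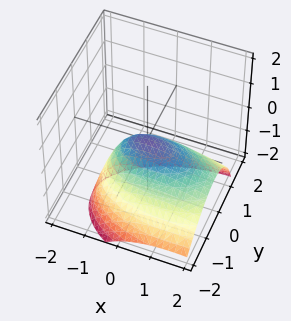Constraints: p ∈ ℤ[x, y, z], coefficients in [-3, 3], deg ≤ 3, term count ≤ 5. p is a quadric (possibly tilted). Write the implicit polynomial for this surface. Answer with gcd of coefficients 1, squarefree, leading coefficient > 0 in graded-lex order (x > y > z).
(a) The degree is 2 — a generic line meets the surface in up to 2 points.
(b) Checking where it meets the axes: it crosses the z-axis at the gridline z = 0; it crosses the x-axis at the gridline x = 0; one y-axis crossing is at y = 0.
(c) The integer polynomial consistent with all of this is the stated p.

x^2 + 2*x*z + 3*y^2 - 2*y*z + 3*z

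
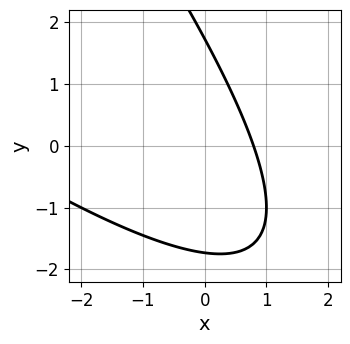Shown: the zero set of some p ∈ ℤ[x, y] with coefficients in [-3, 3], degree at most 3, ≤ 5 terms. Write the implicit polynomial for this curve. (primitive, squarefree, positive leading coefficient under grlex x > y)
x^2 + 2*x*y + y^2 + 3*x - 3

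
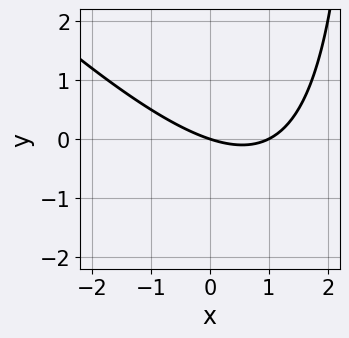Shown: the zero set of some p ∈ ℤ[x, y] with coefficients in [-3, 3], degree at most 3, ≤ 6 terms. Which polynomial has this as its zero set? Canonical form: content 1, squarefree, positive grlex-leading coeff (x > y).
x^2 + x*y - x - 3*y

(a) deg p = 2.
(b) Against the integer gridlines: one y-axis crossing is at y = 0; among the integer gridlines, it crosses the x-axis at x ∈ {0, 1}.
(c) Matching integer coefficients to the picture gives p.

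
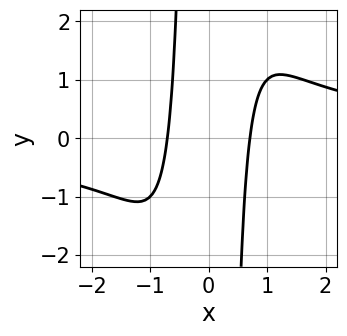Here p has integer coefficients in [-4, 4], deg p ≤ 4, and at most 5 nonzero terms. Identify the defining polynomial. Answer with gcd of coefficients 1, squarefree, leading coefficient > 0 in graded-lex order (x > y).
First, deg p = 4. The shape is more complex than any degree-3 curve.
Then, reading off the gridlines: no y-intercept at any integer in the box.
Finally, assembling these constraints gives the stated polynomial.

x^3*y - 2*x^2 + 1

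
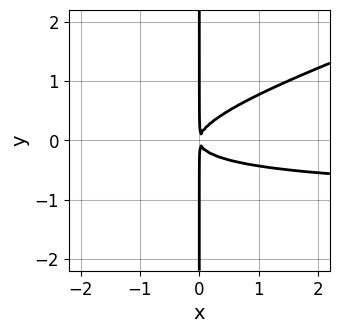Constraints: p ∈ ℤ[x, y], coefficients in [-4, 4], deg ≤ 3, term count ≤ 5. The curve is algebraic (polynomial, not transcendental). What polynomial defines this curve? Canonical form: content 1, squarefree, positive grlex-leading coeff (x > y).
Degree: no degree-2 curve has this shape, so deg p = 3.
Reading off the gridlines: every point of the y-axis in the box is on the curve.
Matching integer coefficients to the picture gives p.

x^2*y - 3*x*y^2 + x^2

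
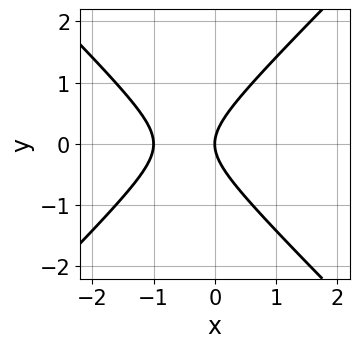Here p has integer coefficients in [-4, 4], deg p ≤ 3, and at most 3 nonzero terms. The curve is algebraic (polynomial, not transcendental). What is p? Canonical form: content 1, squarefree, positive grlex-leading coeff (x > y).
(a) Degree: a generic line meets the curve in up to 2 points, so deg p = 2.
(b) Symmetries: the y ↦ −y reflection is a symmetry, so y appears only in even powers.
(c) Checking where it meets the axes: it crosses the y-axis at the gridline y = 0; the x-axis gridline crossings are at x ∈ {-1, 0}.
(d) These observations pin down the coefficients.

x^2 - y^2 + x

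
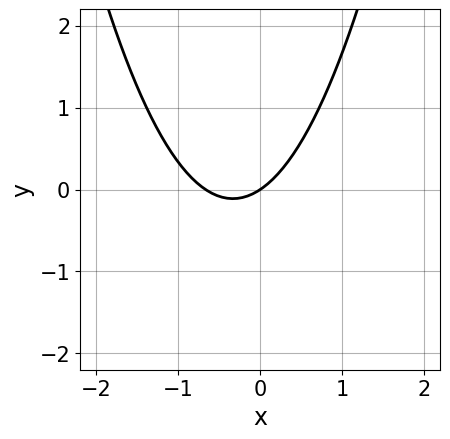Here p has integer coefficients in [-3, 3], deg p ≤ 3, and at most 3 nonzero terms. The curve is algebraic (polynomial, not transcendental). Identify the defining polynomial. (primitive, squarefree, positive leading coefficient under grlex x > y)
Degree: a generic line meets the curve in up to 2 points, so deg p = 2.
From the axis intercepts and sections: one x-axis crossing is at x = 0; one y-axis crossing is at y = 0.
Together with the visible shape, these determine p as stated.

3*x^2 + 2*x - 3*y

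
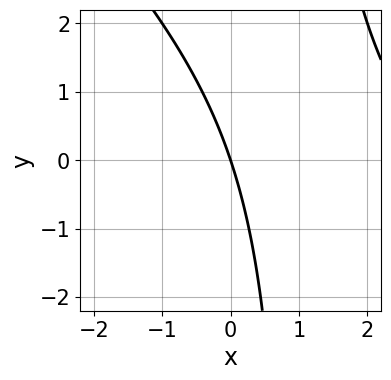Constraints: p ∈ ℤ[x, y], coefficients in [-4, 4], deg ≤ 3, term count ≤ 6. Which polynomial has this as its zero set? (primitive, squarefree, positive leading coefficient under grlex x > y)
1. The degree is 2 — a generic line meets the curve in up to 2 points.
2. Checking where it meets the axes: it crosses the y-axis at the gridline y = 0; it meets the x-axis at x = 0 (among the integer gridlines).
3. The integer polynomial consistent with all of this is the stated p.

x^2 + x*y - 3*x - y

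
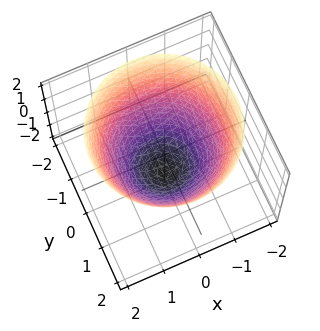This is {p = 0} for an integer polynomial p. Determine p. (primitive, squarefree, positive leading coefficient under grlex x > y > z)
1. Degree: the shape is more complex than any degree-1 surface, so deg p = 2.
2. Symmetries: rotational symmetry about the z-axis ⇒ p depends on x, y only through x² + y².
3. From the axis intercepts and sections: a circular section at z = 0 has radius between 1 and 2.
4. These observations pin down the coefficients.

2*x^2 + 2*y^2 - 2*z - 3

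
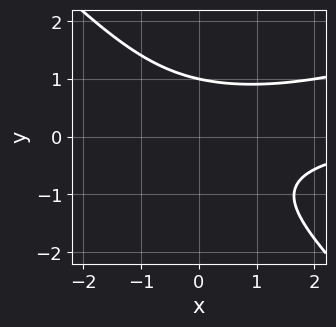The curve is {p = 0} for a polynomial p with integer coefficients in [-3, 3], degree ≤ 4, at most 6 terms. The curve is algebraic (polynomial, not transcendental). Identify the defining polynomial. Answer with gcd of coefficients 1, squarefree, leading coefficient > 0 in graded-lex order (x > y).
x^2*y - 2*x*y^2 - 3*y^3 + 3

deg p = 3. The shape is more complex than any degree-2 curve.
Reading off the gridlines: it misses every integer gridline on the x-axis; it meets the y-axis at y = 1 (among the integer gridlines).
Putting this together gives p.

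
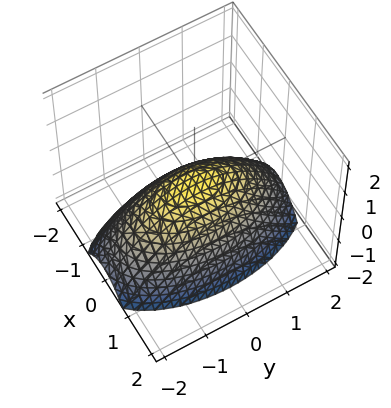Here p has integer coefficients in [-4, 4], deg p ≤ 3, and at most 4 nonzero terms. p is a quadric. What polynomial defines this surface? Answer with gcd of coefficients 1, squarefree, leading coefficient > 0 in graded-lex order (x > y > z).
1. Degree: a paraboloid; a quadric, so deg p = 2.
2. Symmetries: it's symmetric under y → −y, forcing even powers of y; it's symmetric under x → −x, forcing even powers of x.
3. Observable constraints: it crosses the z-axis at the gridline z = 0; it crosses the y-axis at the gridline y = 0; it crosses the x-axis at the gridline x = 0.
4. The integer polynomial consistent with all of this is the stated p.

3*x^2 + y^2 + 3*z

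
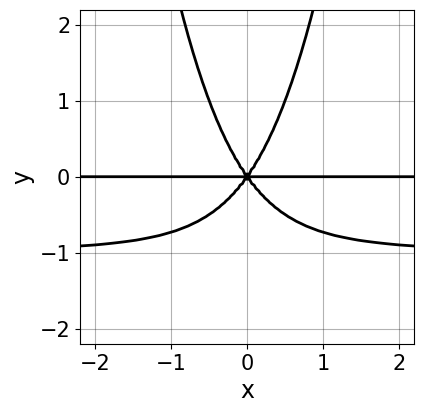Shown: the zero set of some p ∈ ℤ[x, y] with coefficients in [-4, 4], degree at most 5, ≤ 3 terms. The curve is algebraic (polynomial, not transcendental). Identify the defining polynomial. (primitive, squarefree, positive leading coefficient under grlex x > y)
2*x^2*y^2 + 2*x^2*y - y^3

The degree is 4 — no degree-3 curve has this shape.
Symmetries: it's symmetric under x → −x, forcing even powers of x.
Reading off the gridlines: it meets the y-axis at y = 0 (among the integer gridlines); the visible x-axis segment lies entirely on the curve.
Solving for integer coefficients yields p as stated.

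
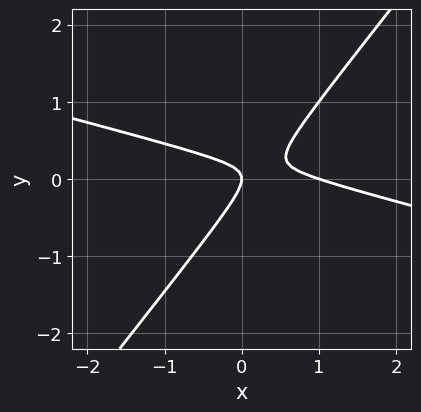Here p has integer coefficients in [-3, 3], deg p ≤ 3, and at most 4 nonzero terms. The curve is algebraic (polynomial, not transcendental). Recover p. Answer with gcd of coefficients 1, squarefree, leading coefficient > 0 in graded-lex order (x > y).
1. deg p = 2. A generic line meets the curve in up to 2 points.
2. Against the integer gridlines: the x-axis gridline crossings are at x ∈ {0, 1}; it meets the y-axis at y = 0 (among the integer gridlines).
3. Fitting integer coefficients to these (and the overall shape) gives p.

x^2 + 3*x*y - 3*y^2 - x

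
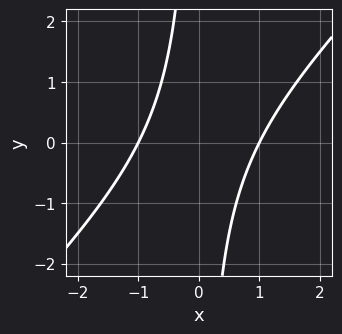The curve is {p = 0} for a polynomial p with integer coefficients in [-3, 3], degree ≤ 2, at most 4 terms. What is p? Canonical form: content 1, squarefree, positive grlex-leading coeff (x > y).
x^2 - x*y - 1

First, the degree is 2 — a generic line meets the curve in up to 2 points.
Then, checking where it meets the axes: among the integer gridlines, it crosses the x-axis at x ∈ {-1, 1}; the curve avoids every integer y-axis point in the box.
Finally, together with the visible shape, these determine p as stated.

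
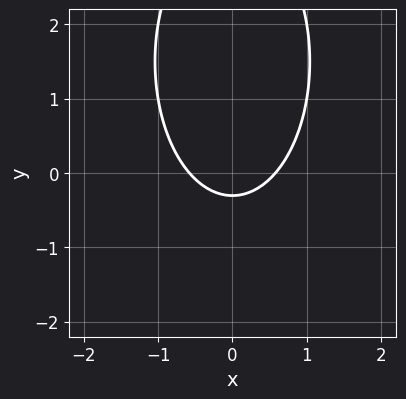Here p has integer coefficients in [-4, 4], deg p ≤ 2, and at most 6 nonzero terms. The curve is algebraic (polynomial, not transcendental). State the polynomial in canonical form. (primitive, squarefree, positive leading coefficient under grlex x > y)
3*x^2 + y^2 - 3*y - 1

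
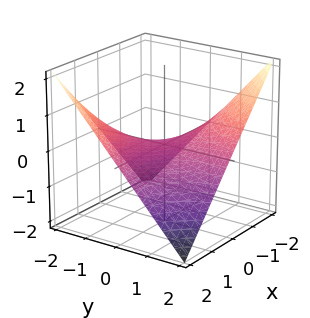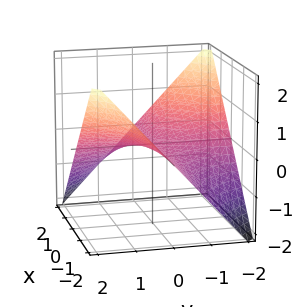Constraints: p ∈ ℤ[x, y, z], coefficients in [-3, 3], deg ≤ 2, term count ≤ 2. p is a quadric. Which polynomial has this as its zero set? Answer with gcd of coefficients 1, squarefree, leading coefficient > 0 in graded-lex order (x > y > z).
deg p = 2. A saddle surface; a quadric.
Against the integer gridlines: the visible x-axis segment lies entirely on the surface; the visible y-axis segment lies entirely on the surface; it meets the z-axis at z = 0 (among the integer gridlines).
Fitting integer coefficients to these (and the overall shape) gives p.

x*y + 2*z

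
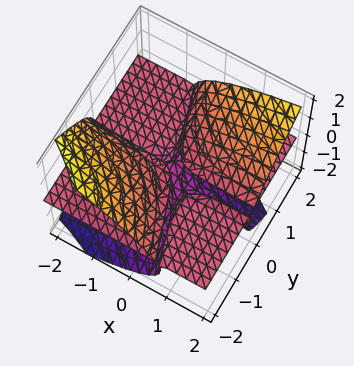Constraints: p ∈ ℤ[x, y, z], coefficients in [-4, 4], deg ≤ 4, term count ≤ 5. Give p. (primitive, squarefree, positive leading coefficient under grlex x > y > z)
3*x*y*z - x*z^2 + y^2*z - 3*z^3 - 2*z^2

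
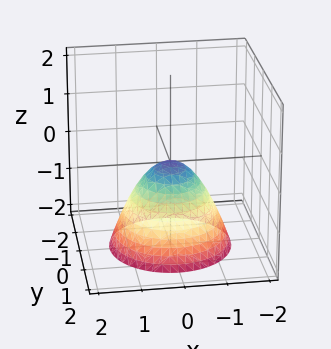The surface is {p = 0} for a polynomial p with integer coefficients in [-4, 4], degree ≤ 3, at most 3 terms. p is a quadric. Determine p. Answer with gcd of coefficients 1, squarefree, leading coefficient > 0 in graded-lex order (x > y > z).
(a) Degree: a single bowl opening along one axis; a quadric, so deg p = 2.
(b) Symmetries: rotational symmetry about the z-axis ⇒ p depends on x, y only through x² + y².
(c) Reading off the gridlines: a circular section at z = -2 has radius between 1 and 2; it meets the y-axis at y = 0 (among the integer gridlines); it meets the x-axis at x = 0 (among the integer gridlines); one z-axis crossing is at z = 0.
(d) The integer polynomial consistent with all of this is the stated p.

x^2 + y^2 + z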